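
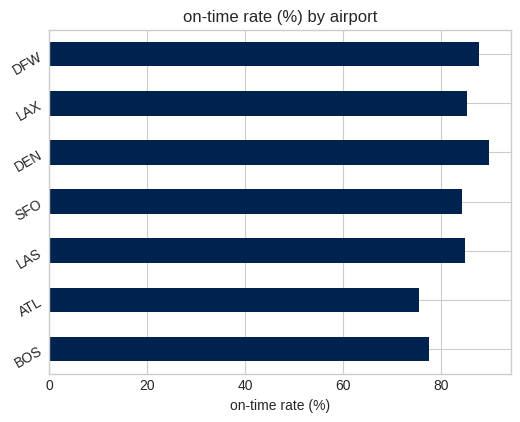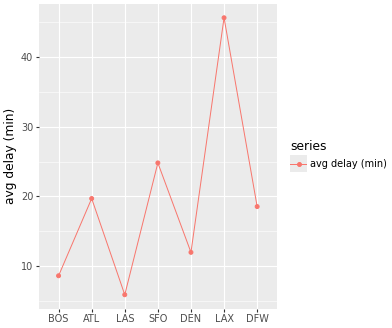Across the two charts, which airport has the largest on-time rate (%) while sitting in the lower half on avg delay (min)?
Chart 2 median avg delay (min) ≈ 20; below-median airports: BOS, LAS, DEN. Among those, DEN has the highest on-time rate (%) (≈ 90).

DEN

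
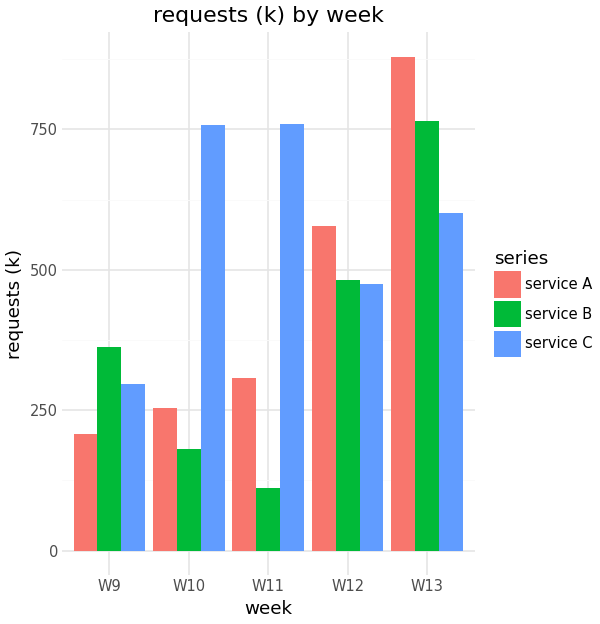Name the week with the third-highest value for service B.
Top 4 for service B: W13 ≈ 800, W12 ≈ 500, W9 ≈ 400, W10 ≈ 200.

W9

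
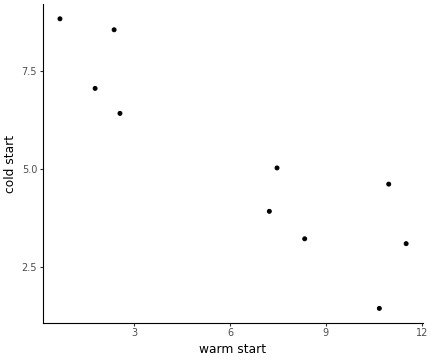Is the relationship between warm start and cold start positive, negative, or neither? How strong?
Points are negatively correlated; strong (|r| ≈ 0.9).

negative, strong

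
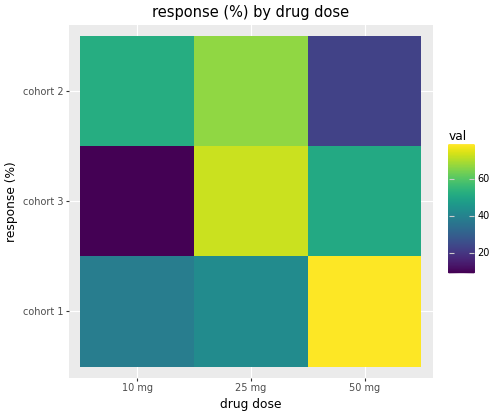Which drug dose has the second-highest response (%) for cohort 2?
10 mg

Top 3 for cohort 2: 25 mg ≈ 70, 10 mg ≈ 50, 50 mg ≈ 20.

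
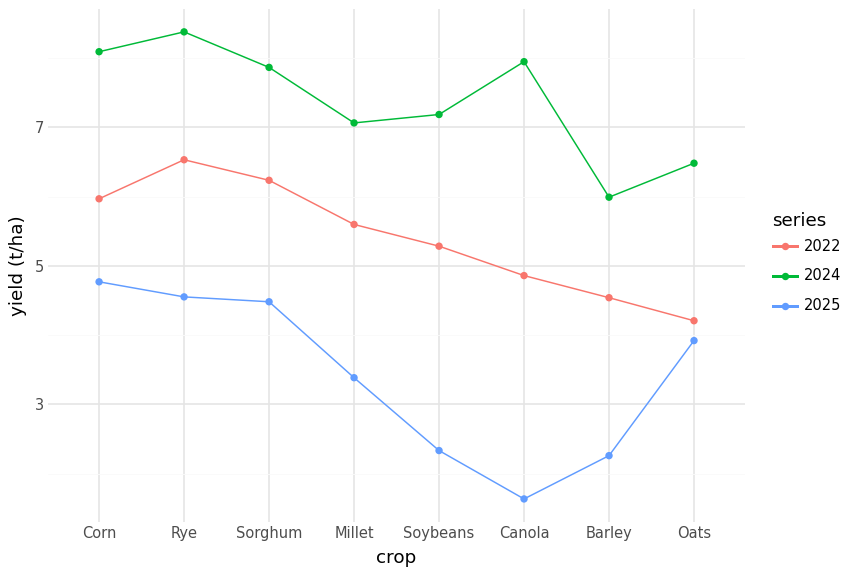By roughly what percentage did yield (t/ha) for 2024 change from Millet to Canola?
≈ +14.3%

Millet ≈ 7, Canola ≈ 8; (8 − 7) / 7 ≈ +14.3%.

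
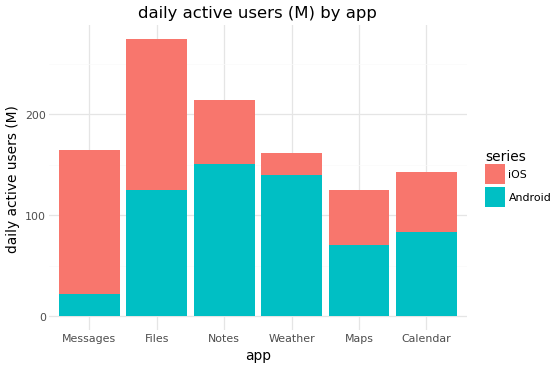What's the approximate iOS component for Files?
≈ 150

iOS top ≈ 275, bottom ≈ 125; segment ≈ 150.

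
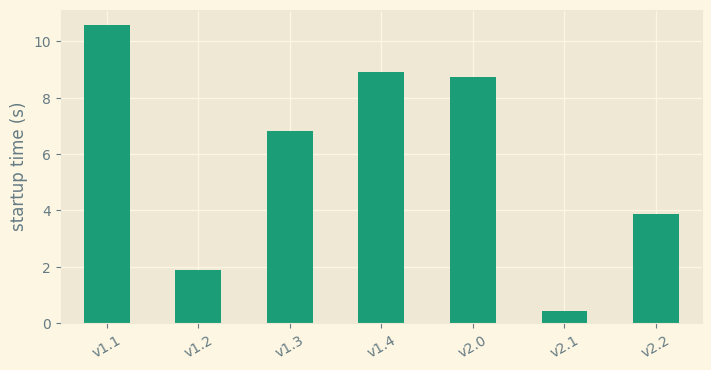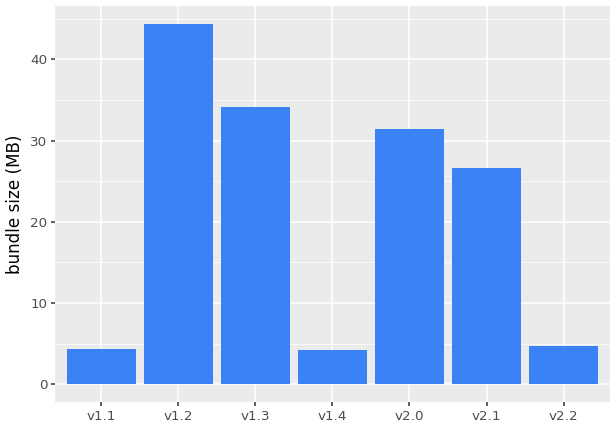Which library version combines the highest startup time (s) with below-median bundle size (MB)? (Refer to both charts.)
v1.1

Chart 2 median bundle size (MB) ≈ 25; below-median library versions: v1.1, v1.4, v2.2. Among those, v1.1 has the highest startup time (s) (≈ 11).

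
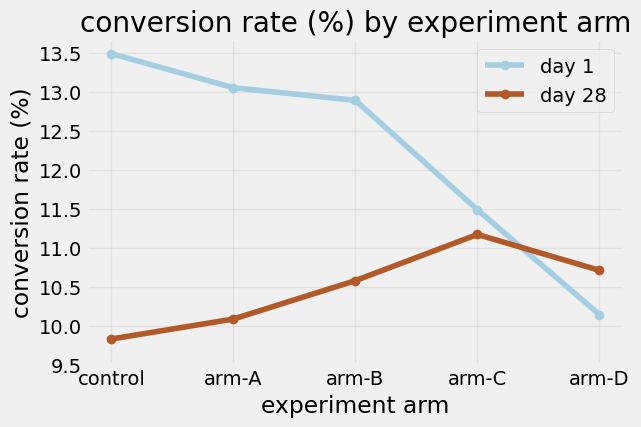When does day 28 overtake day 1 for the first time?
arm-D

arm-C: day 28 ≈ 11.0 vs day 1 ≈ 11.5 (not yet); arm-D: day 28 ≈ 10.5 vs day 1 ≈ 10.0 (first crossover).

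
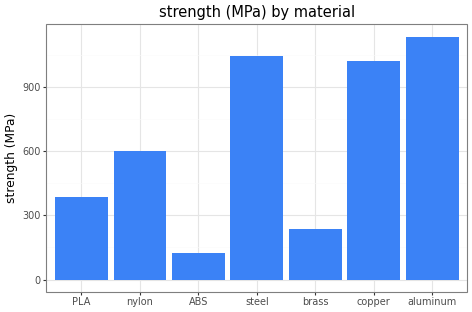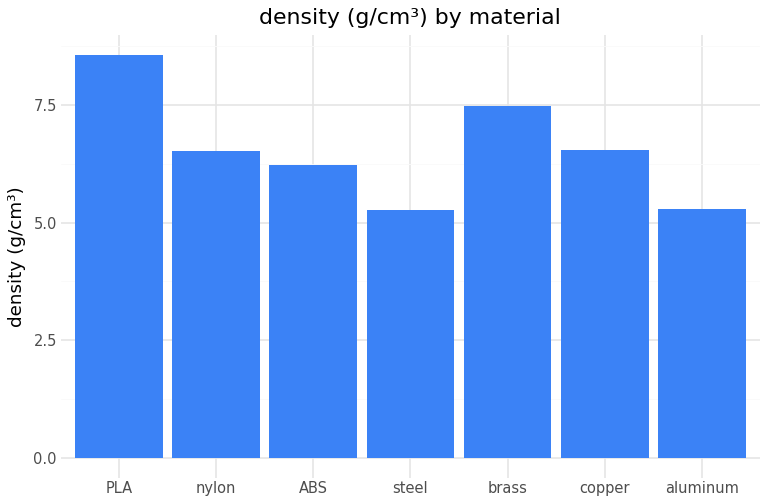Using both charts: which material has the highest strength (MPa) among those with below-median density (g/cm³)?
aluminum

Chart 2 median density (g/cm³) ≈ 7; below-median materials: ABS, steel, aluminum. Among those, aluminum has the highest strength (MPa) (≈ 1200).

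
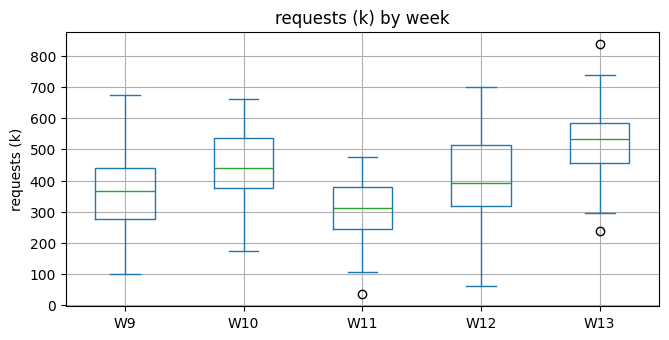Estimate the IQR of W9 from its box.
Q3 ≈ 440, Q1 ≈ 280; IQR ≈ 160.

≈ 160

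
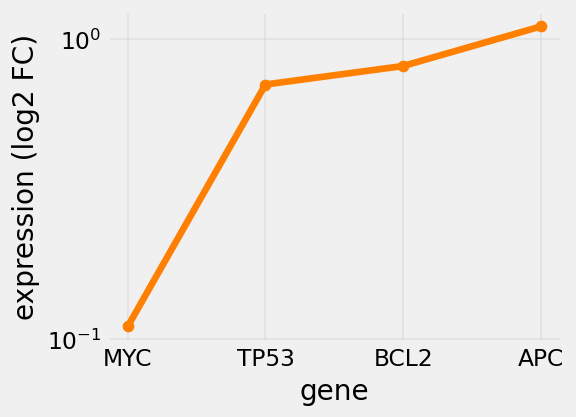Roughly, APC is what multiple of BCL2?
≈ 1.38×

APC ≈ 1.1, BCL2 ≈ 0.8; 1.1/0.8 ≈ 1.38.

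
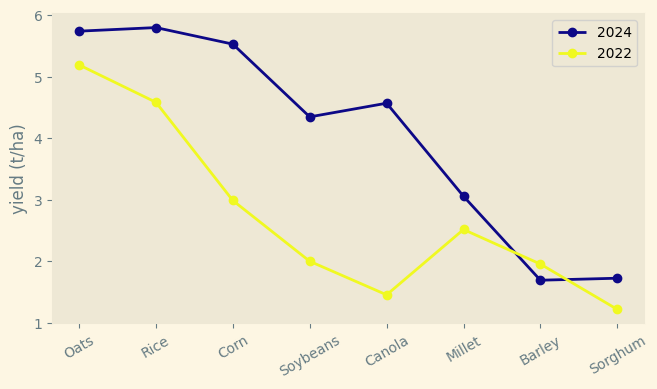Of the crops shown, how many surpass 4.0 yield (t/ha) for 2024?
Above 4.0: Oats, Rice, Corn, Soybeans, Canola.

5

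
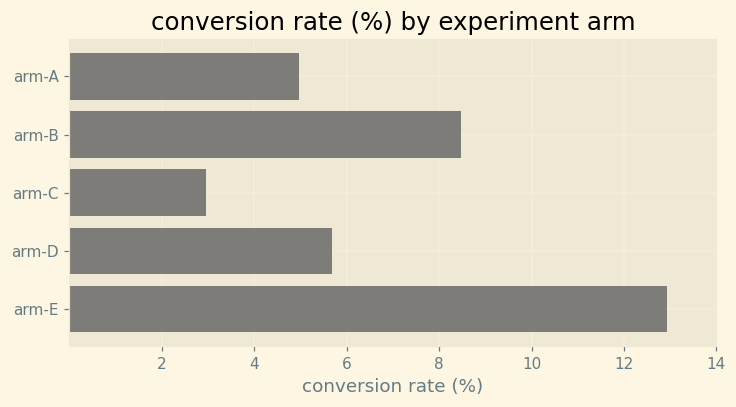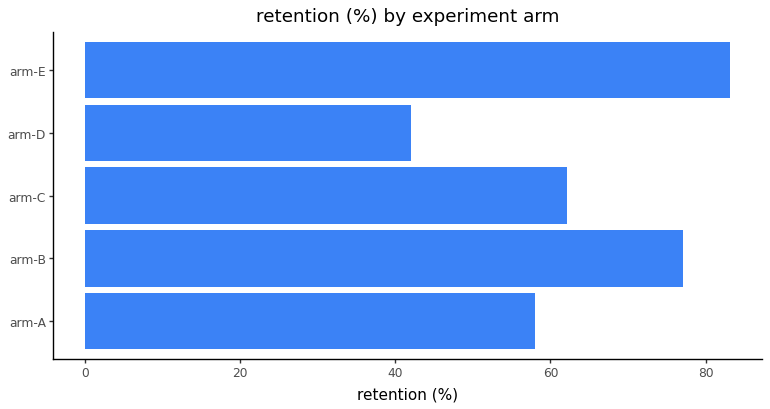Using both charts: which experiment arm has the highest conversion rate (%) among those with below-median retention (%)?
Chart 2 median retention (%) ≈ 60; below-median experiment arms: arm-A, arm-D. Among those, arm-D has the highest conversion rate (%) (≈ 6).

arm-D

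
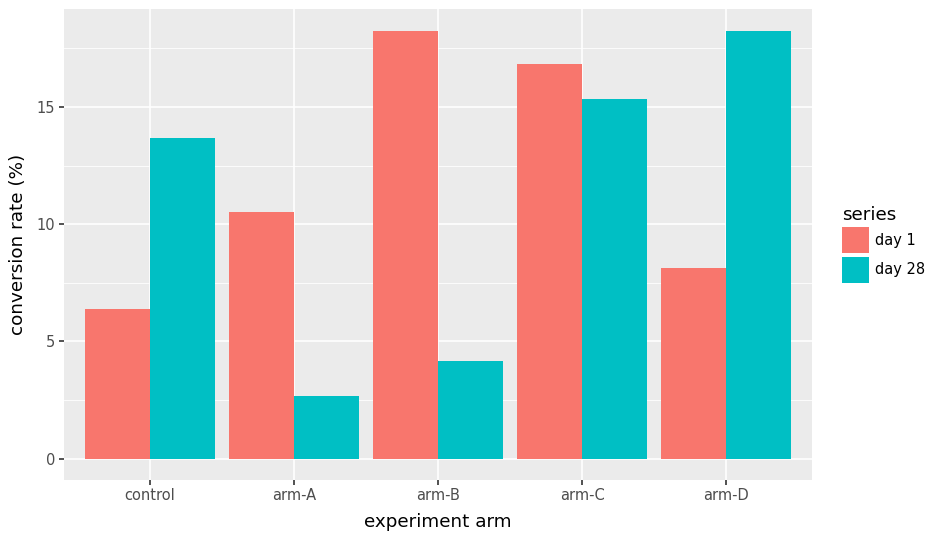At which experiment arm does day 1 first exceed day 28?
control: day 1 ≈ 6 vs day 28 ≈ 14 (not yet); arm-A: day 1 ≈ 10 vs day 28 ≈ 2 (first crossover).

arm-A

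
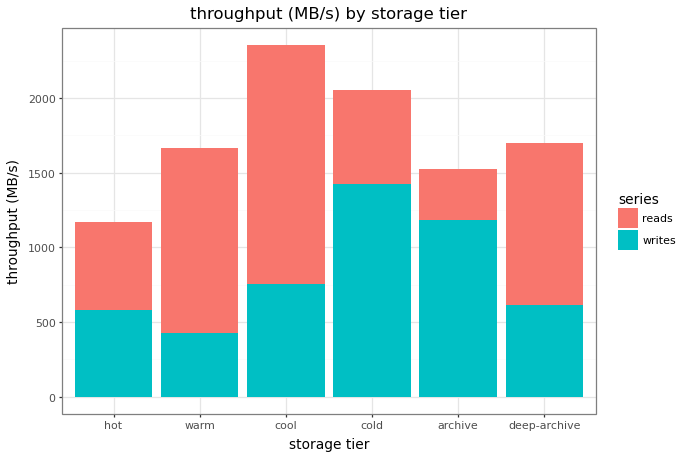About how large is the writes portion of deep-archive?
≈ 600

writes top ≈ 600, bottom ≈ 0; segment ≈ 600.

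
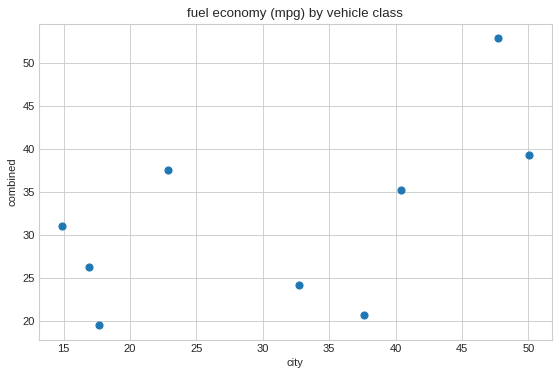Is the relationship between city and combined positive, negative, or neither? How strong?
Points are positively correlated; moderate (|r| ≈ 0.6).

positive, moderate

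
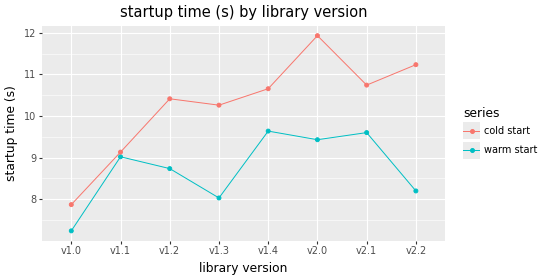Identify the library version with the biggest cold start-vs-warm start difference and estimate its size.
v2.2, ≈ 3.0 s

v2.2: cold start ≈ 11.0, warm start ≈ 8.0 → gap ≈ 3.0. Next-largest (v2.0) is only ≈ 2.5.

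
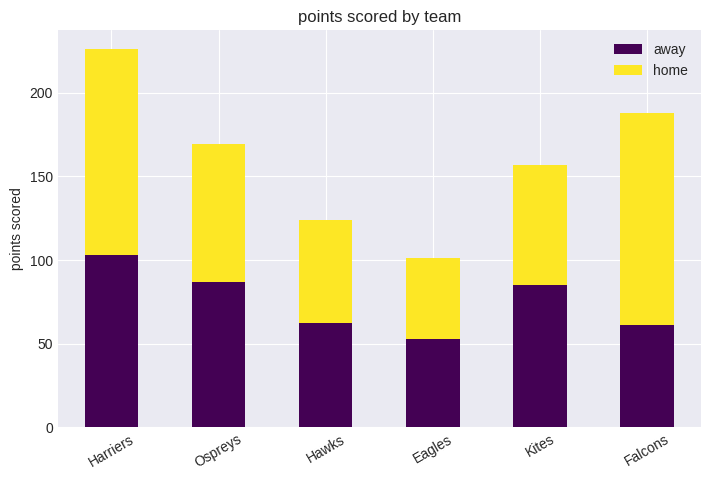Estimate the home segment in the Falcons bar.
≈ 120

home top ≈ 180, bottom ≈ 60; segment ≈ 120.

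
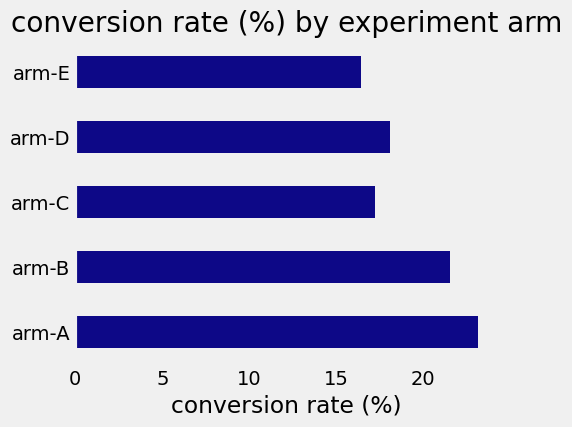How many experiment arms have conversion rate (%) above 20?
2

Above 20: arm-A, arm-B.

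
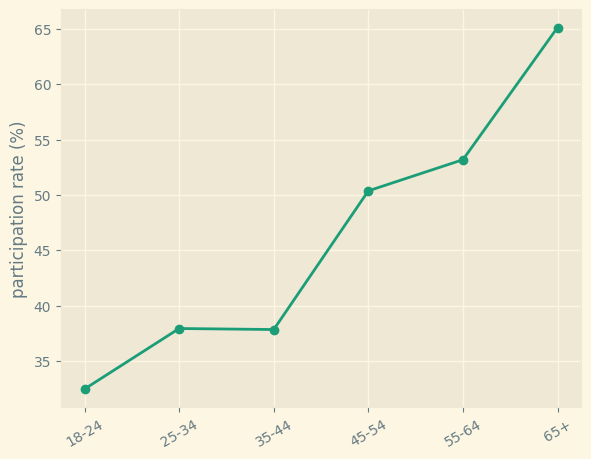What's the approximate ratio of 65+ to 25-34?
65+ ≈ 65, 25-34 ≈ 40; 65/40 ≈ 1.62.

≈ 1.62×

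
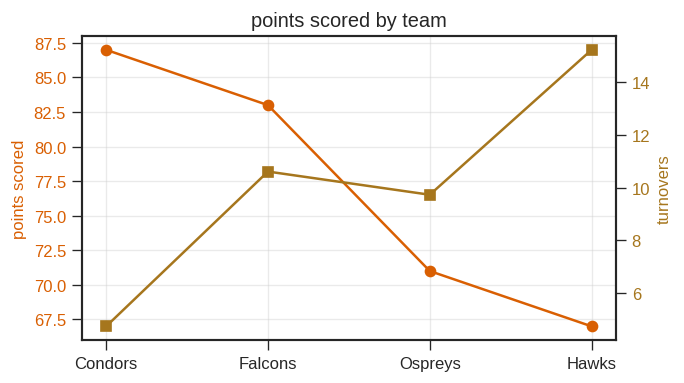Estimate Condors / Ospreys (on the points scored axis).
Condors ≈ 88, Ospreys ≈ 72; 88/72 ≈ 1.22.

≈ 1.22×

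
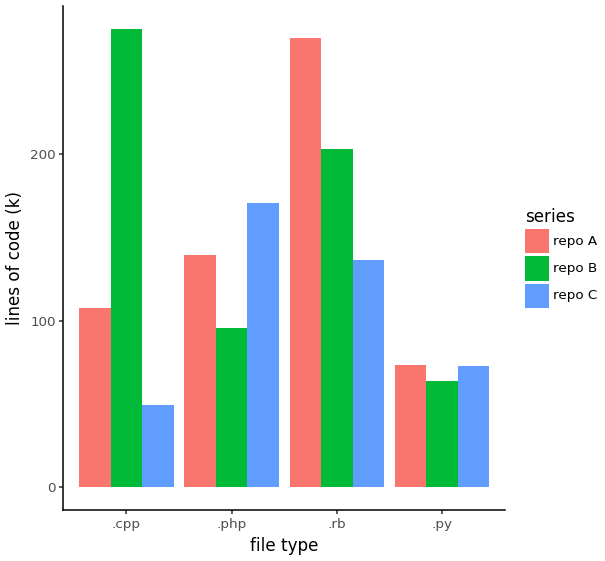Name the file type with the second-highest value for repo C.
Top 3 for repo C: .php ≈ 175, .rb ≈ 125, .py ≈ 75.

.rb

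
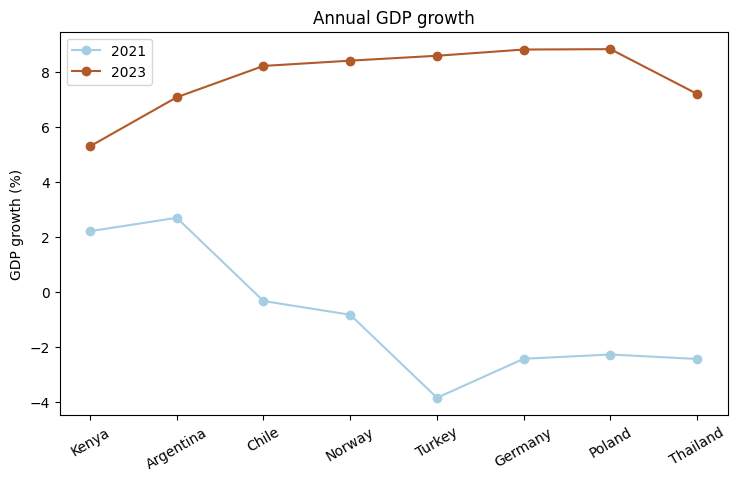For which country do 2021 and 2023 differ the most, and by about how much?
Turkey: 2021 ≈ -4, 2023 ≈ 8 → gap ≈ 12. Next-largest (Germany) is only ≈ 10.

Turkey, ≈ 12 %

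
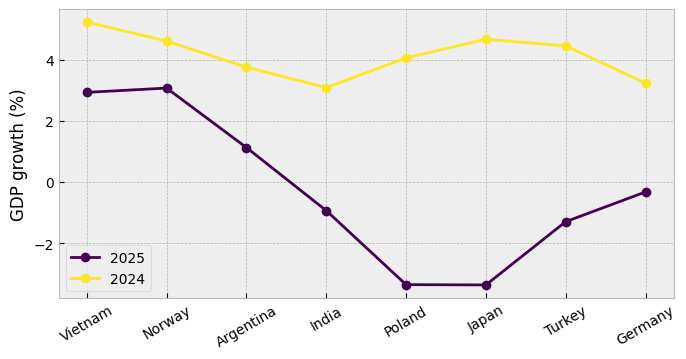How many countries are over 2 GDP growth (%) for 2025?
Above 2: Vietnam, Norway.

2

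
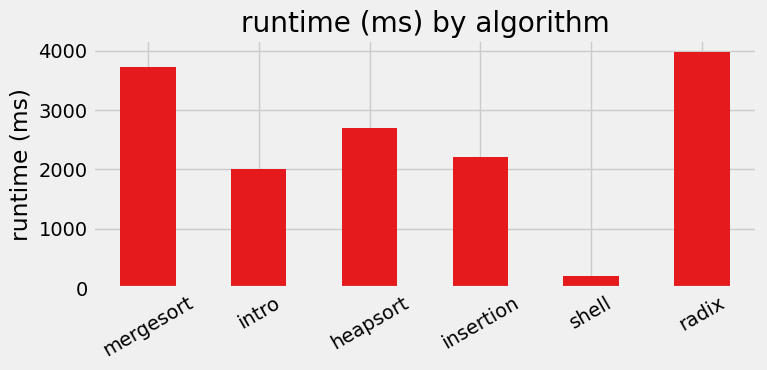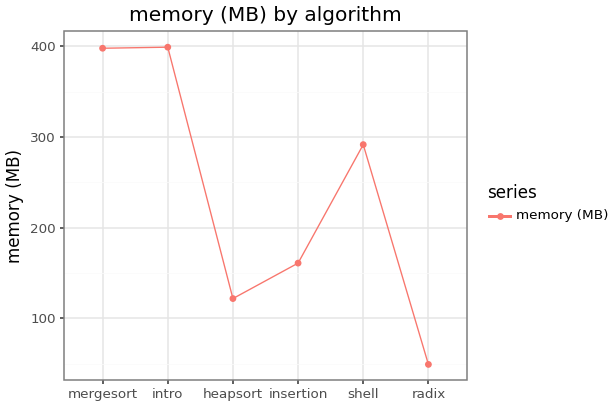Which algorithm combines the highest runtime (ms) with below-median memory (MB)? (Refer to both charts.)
Chart 2 median memory (MB) ≈ 250; below-median algorithms: heapsort, insertion, radix. Among those, radix has the highest runtime (ms) (≈ 4000).

radix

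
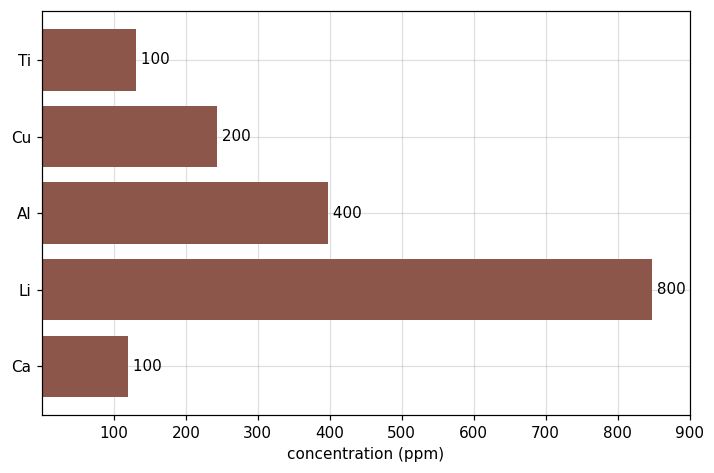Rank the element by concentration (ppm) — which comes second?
Top 3: Li ≈ 800, Al ≈ 400, Cu ≈ 200.

Al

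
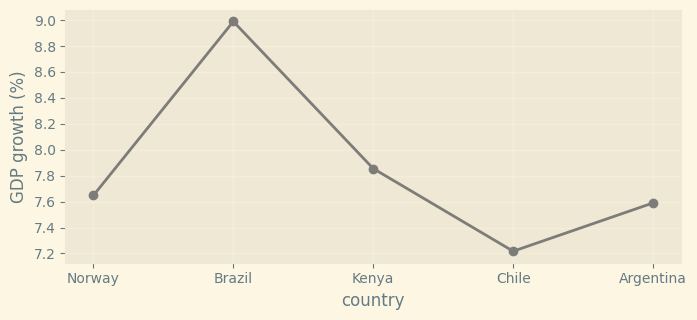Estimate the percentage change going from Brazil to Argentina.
Brazil ≈ 9.0, Argentina ≈ 7.6; (7.6 − 9.0) / 9.0 ≈ -15.6%.

≈ -15.6%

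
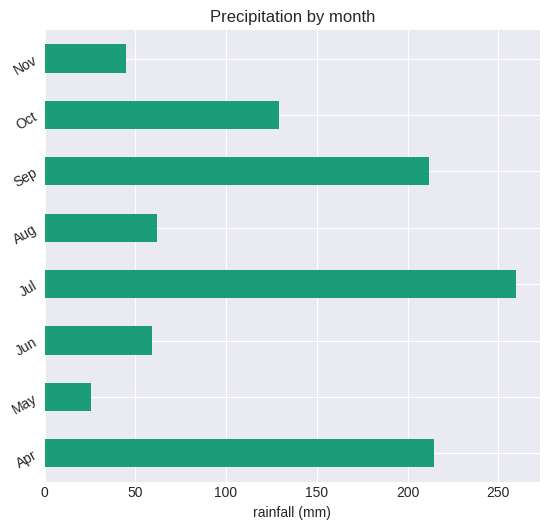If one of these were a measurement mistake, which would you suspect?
Jul ≈ 250; the rest sit between ≈ 25 and ≈ 225.

Jul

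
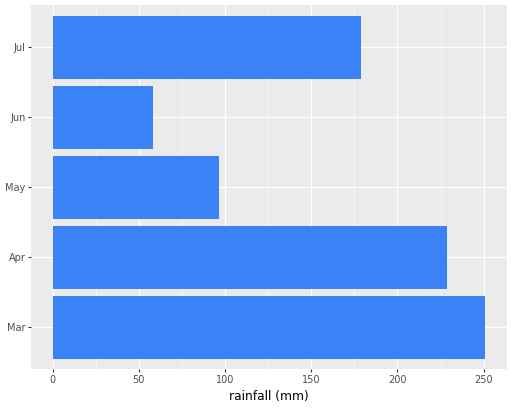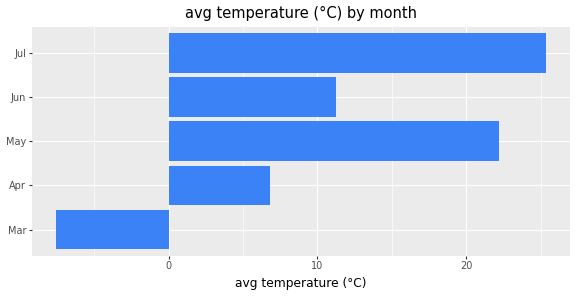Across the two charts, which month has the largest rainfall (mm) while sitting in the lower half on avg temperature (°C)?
Chart 2 median avg temperature (°C) ≈ 10; below-median months: Mar, Apr. Among those, Mar has the highest rainfall (mm) (≈ 250).

Mar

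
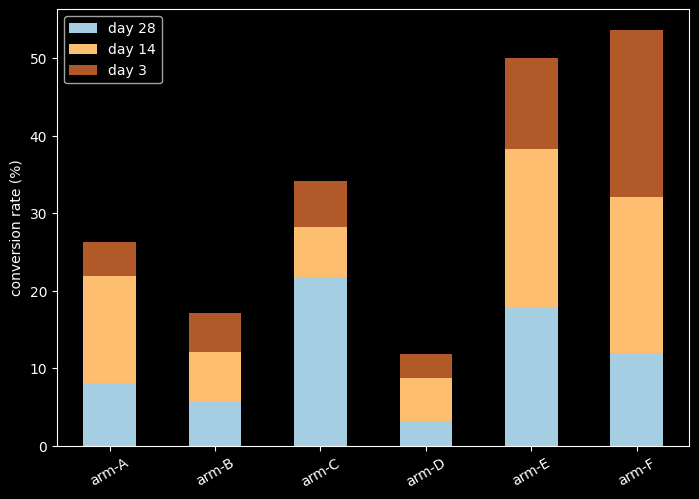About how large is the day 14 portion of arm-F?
≈ 20

day 14 top ≈ 30, bottom ≈ 10; segment ≈ 20.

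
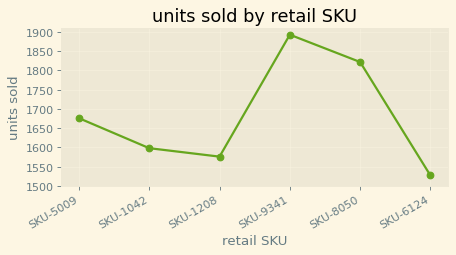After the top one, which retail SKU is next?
Top 3: SKU-9341 ≈ 1900, SKU-8050 ≈ 1800, SKU-5009 ≈ 1700.

SKU-8050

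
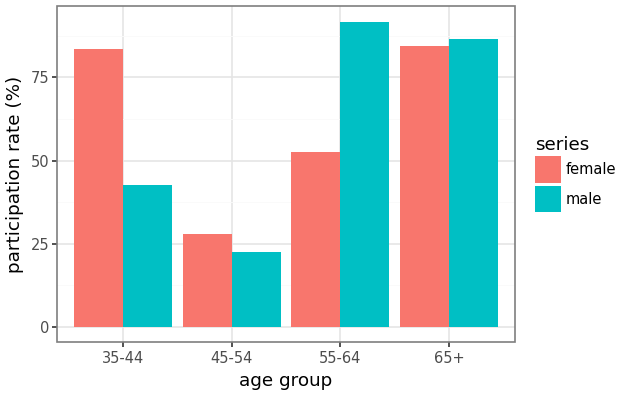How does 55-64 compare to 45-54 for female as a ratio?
≈ 1.67×

55-64 ≈ 50, 45-54 ≈ 30; 50/30 ≈ 1.67.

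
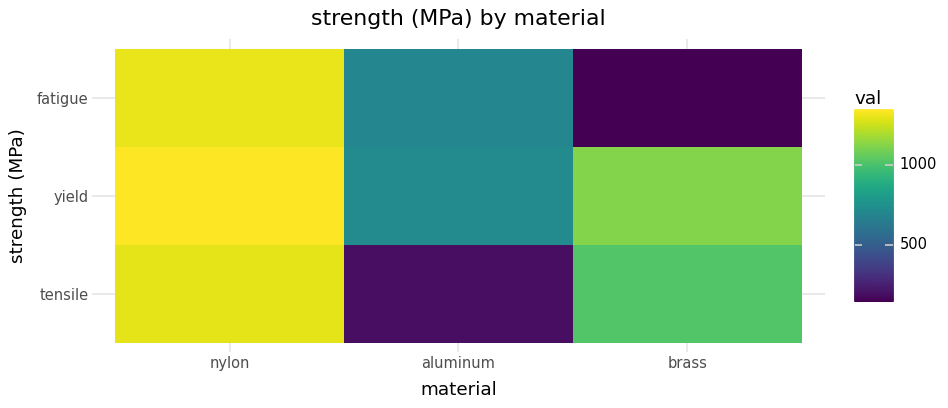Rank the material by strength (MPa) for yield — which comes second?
Top 3 for yield: nylon ≈ 1400, brass ≈ 1200, aluminum ≈ 800.

brass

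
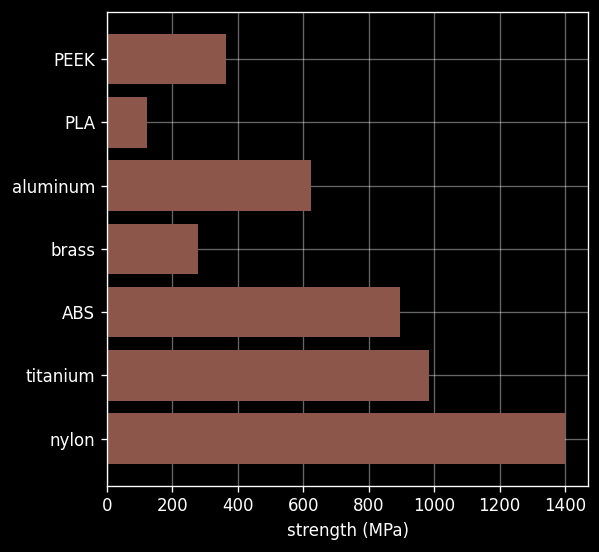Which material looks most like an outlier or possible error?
nylon

nylon ≈ 1400; the rest sit between ≈ 200 and ≈ 1000.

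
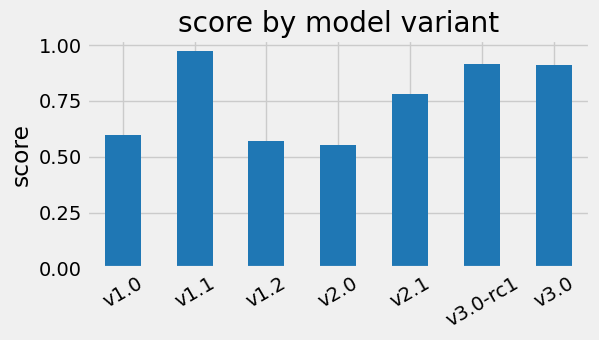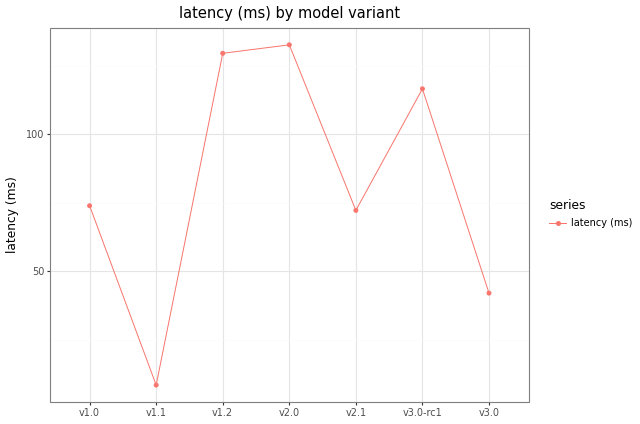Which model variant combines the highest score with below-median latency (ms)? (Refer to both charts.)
v1.1

Chart 2 median latency (ms) ≈ 80; below-median model variants: v1.1, v2.1, v3.0. Among those, v1.1 has the highest score (≈ 1).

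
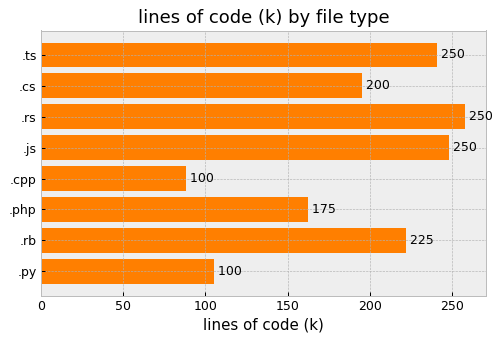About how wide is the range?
≈ 150

Max .rs ≈ 250, min .cpp ≈ 100; range ≈ 150.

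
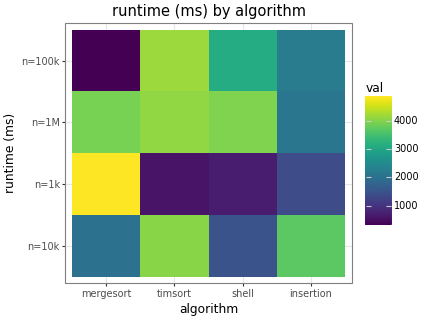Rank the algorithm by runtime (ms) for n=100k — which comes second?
Top 3 for n=100k: timsort ≈ 4000, shell ≈ 3000, insertion ≈ 2000.

shell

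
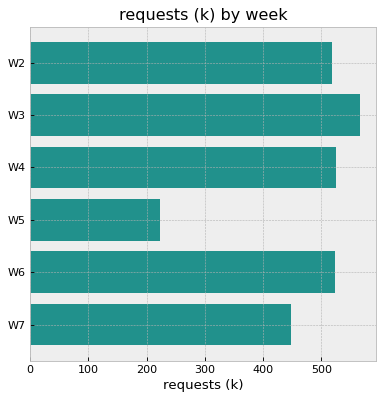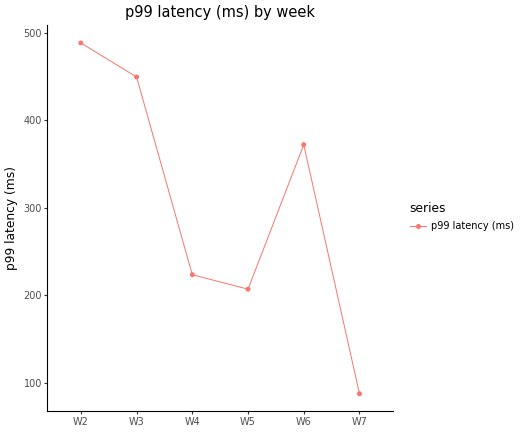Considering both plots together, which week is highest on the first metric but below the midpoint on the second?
W4

Chart 2 median p99 latency (ms) ≈ 300; below-median weeks: W4, W5, W7. Among those, W4 has the highest requests (k) (≈ 500).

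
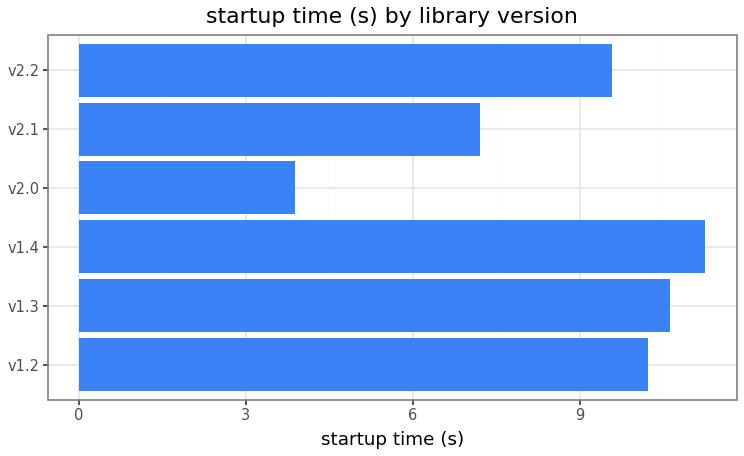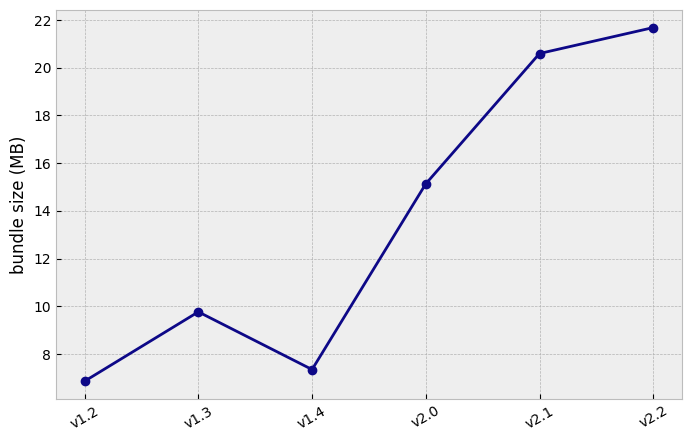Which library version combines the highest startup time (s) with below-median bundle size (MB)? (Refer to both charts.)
v1.4

Chart 2 median bundle size (MB) ≈ 12; below-median library versions: v1.2, v1.3, v1.4. Among those, v1.4 has the highest startup time (s) (≈ 12).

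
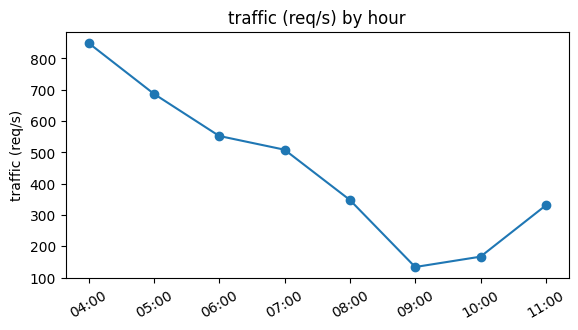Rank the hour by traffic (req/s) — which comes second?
05:00

Top 3: 04:00 ≈ 800, 05:00 ≈ 700, 06:00 ≈ 600.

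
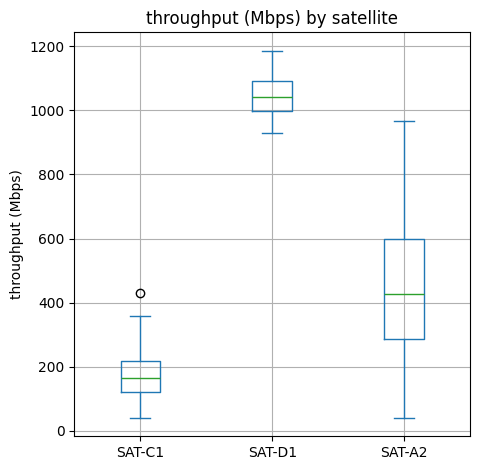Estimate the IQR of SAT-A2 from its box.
Q3 ≈ 600, Q1 ≈ 300; IQR ≈ 300.

≈ 300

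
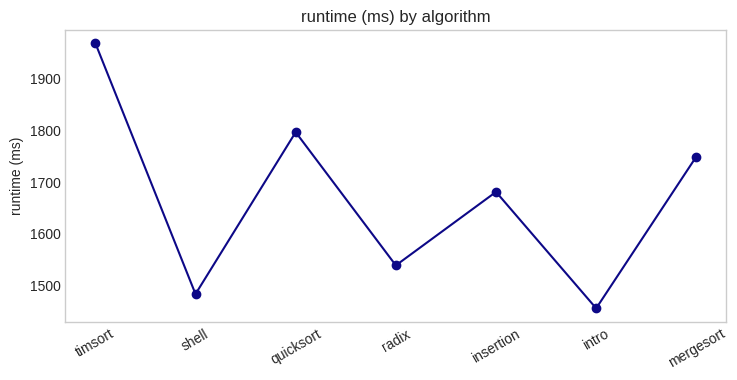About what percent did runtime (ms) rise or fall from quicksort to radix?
quicksort ≈ 1800, radix ≈ 1550; (1550 − 1800) / 1800 ≈ -13.9%.

≈ -13.9%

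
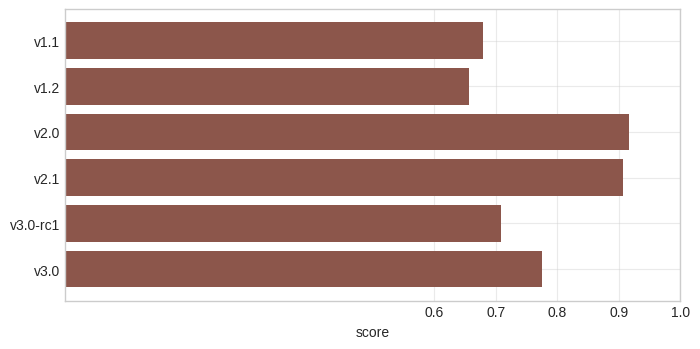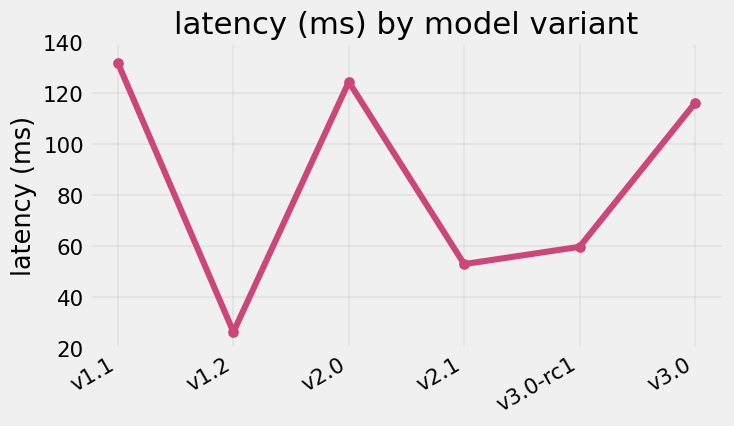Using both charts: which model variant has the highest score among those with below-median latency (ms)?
v2.1

Chart 2 median latency (ms) ≈ 80; below-median model variants: v1.2, v2.1, v3.0-rc1. Among those, v2.1 has the highest score (≈ 0.9).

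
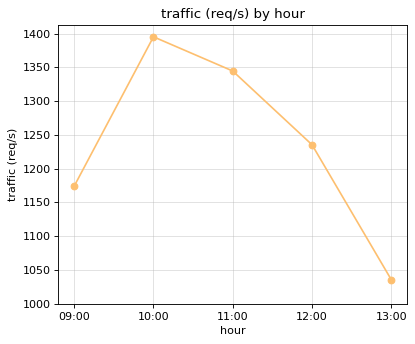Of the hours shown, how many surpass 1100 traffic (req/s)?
Above 1100: 09:00, 10:00, 11:00, 12:00.

4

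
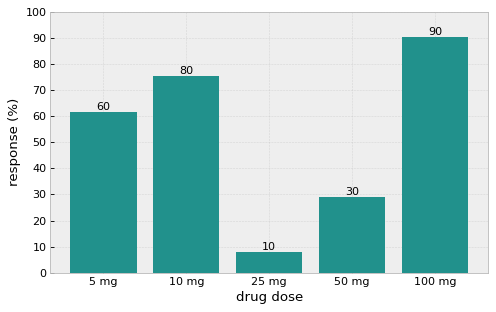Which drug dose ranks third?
5 mg

Top 4: 100 mg ≈ 90, 10 mg ≈ 80, 5 mg ≈ 60, 50 mg ≈ 30.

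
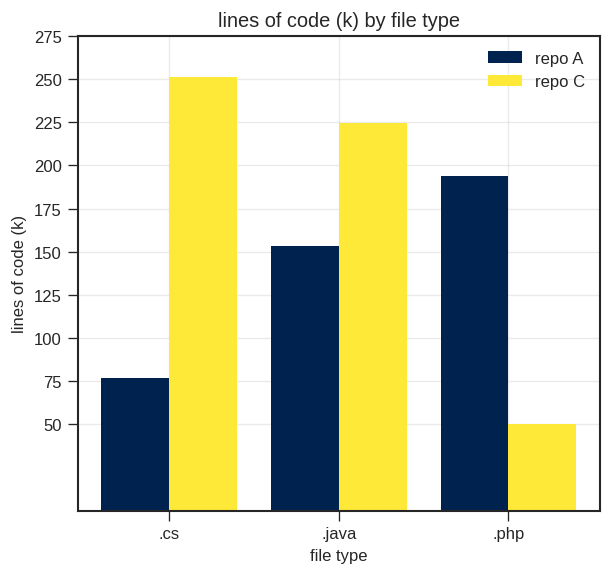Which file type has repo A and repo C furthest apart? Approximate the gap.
.cs, ≈ 175 k

.cs: repo A ≈ 75, repo C ≈ 250 → gap ≈ 175. Next-largest (.php) is only ≈ 150.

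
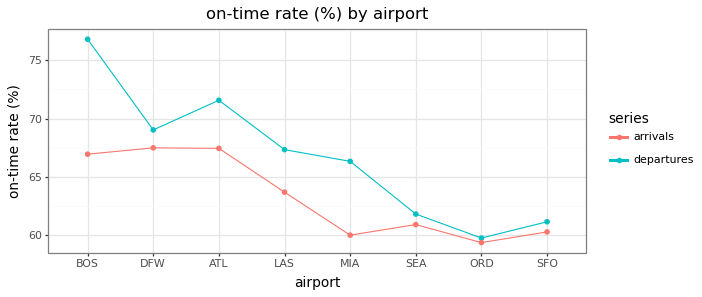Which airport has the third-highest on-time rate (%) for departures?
Top 4 for departures: BOS ≈ 76, ATL ≈ 72, DFW ≈ 70, LAS ≈ 68.

DFW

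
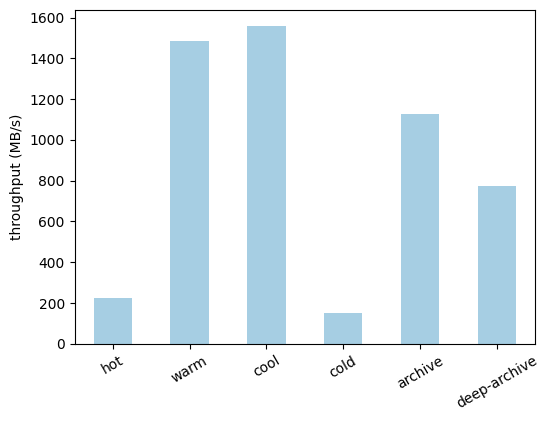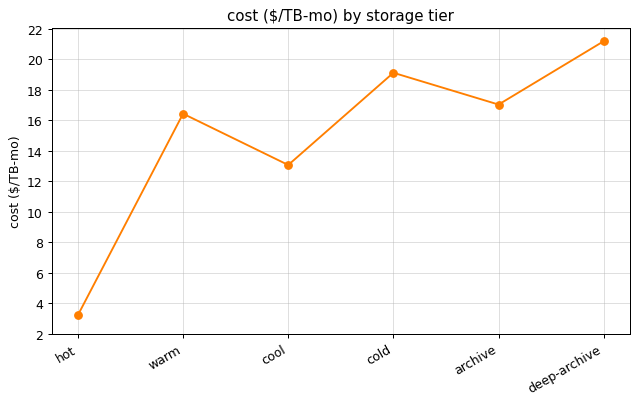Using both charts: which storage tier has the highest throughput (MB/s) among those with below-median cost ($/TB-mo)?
cool

Chart 2 median cost ($/TB-mo) ≈ 16; below-median storage tiers: hot, warm, cool. Among those, cool has the highest throughput (MB/s) (≈ 1600).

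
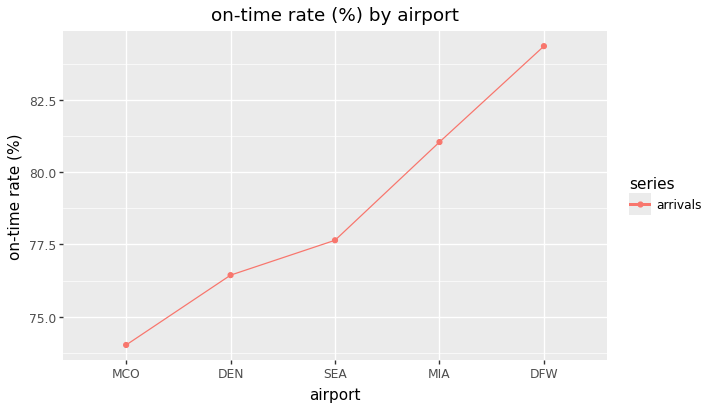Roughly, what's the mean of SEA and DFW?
(78 + 84) / 2 ≈ 81.

≈ 81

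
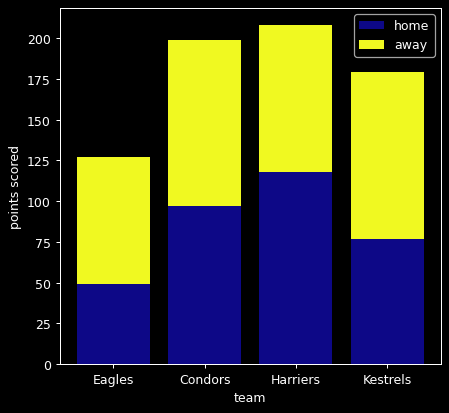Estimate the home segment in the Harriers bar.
home top ≈ 120, bottom ≈ 0; segment ≈ 120.

≈ 120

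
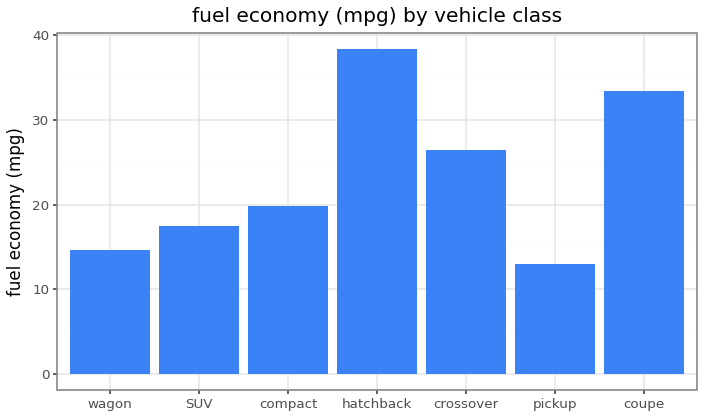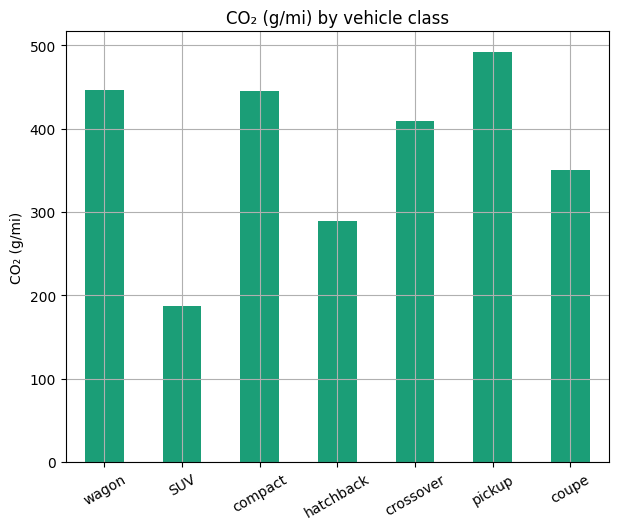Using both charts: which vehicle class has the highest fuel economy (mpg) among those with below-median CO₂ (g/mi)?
Chart 2 median CO₂ (g/mi) ≈ 400; below-median vehicle classes: SUV, hatchback, coupe. Among those, hatchback has the highest fuel economy (mpg) (≈ 40).

hatchback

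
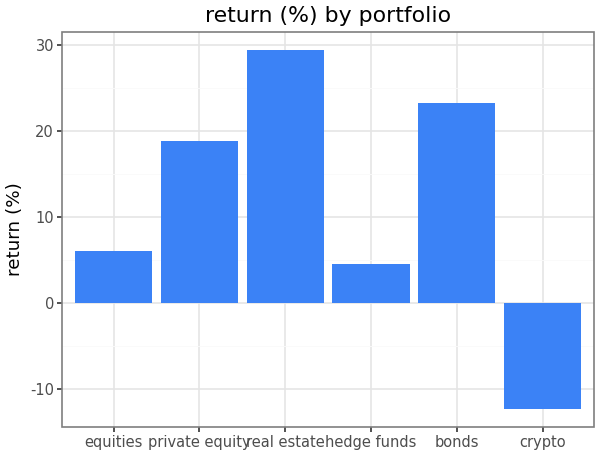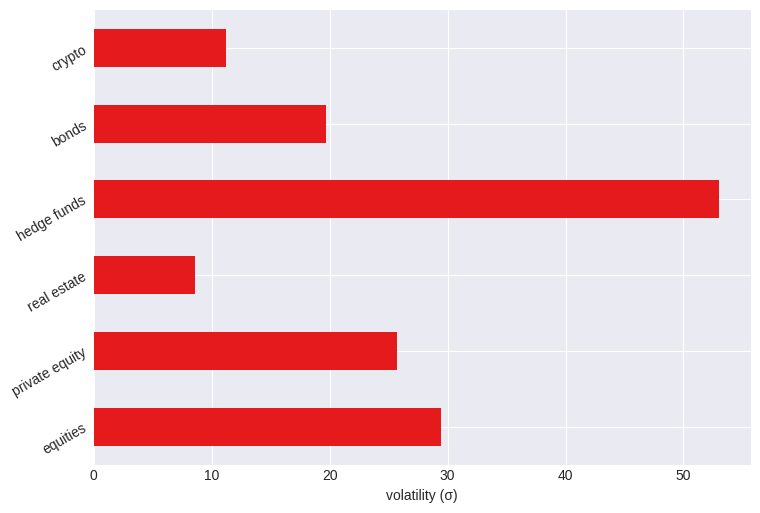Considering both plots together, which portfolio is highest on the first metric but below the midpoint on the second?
real estate

Chart 2 median volatility (σ) ≈ 25; below-median portfolios: real estate, bonds, crypto. Among those, real estate has the highest return (%) (≈ 30).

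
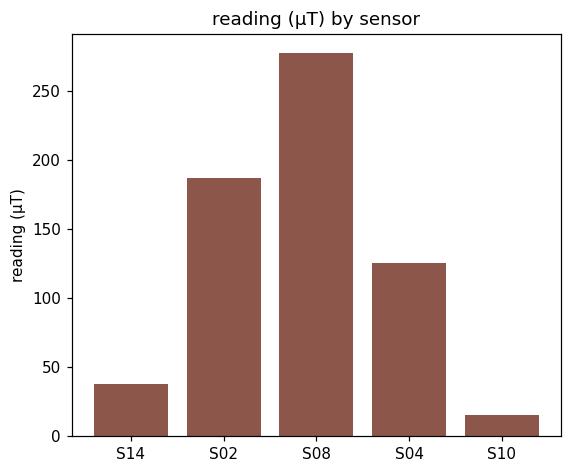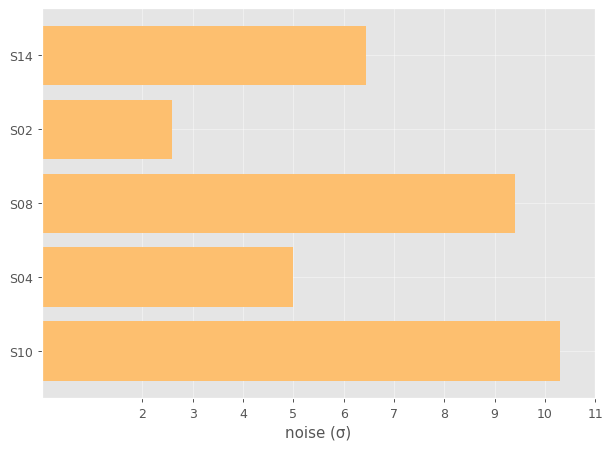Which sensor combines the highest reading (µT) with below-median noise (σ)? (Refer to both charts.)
Chart 2 median noise (σ) ≈ 6; below-median sensors: S02, S04. Among those, S02 has the highest reading (µT) (≈ 200).

S02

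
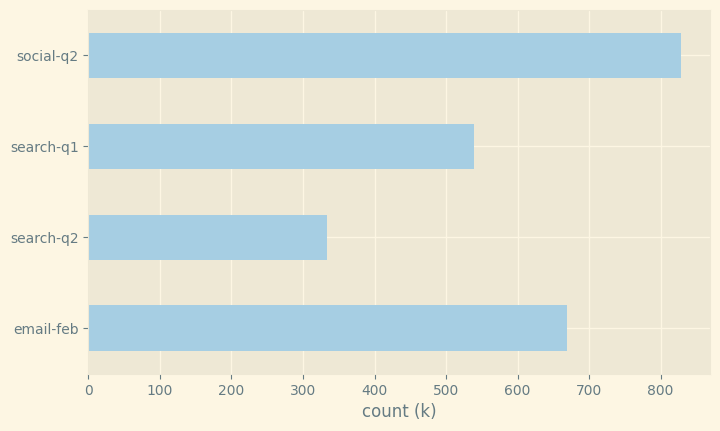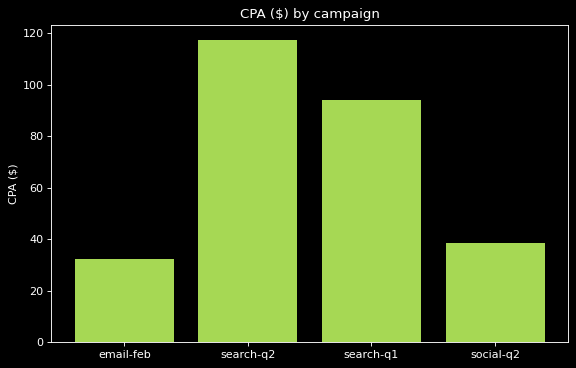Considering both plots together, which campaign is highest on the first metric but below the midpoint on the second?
Chart 2 median CPA ($) ≈ 60; below-median campaigns: email-feb, social-q2. Among those, social-q2 has the highest count (k) (≈ 800).

social-q2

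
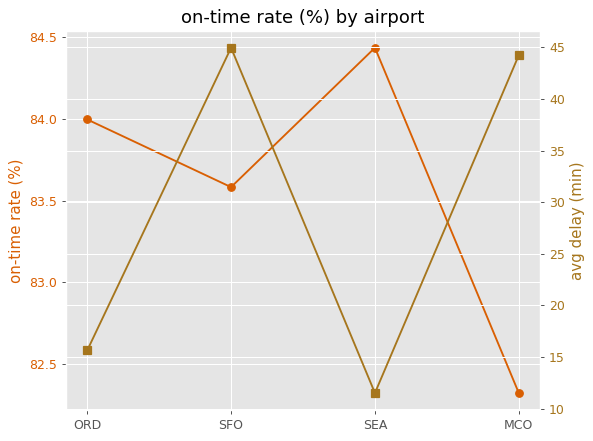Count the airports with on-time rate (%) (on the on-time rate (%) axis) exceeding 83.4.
3

Above 83.4: ORD, SFO, SEA.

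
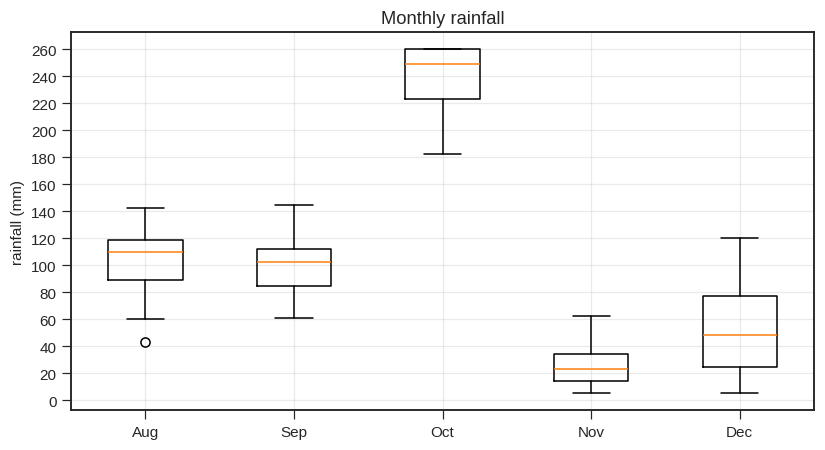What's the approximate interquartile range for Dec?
Q3 ≈ 80, Q1 ≈ 20; IQR ≈ 60.

≈ 60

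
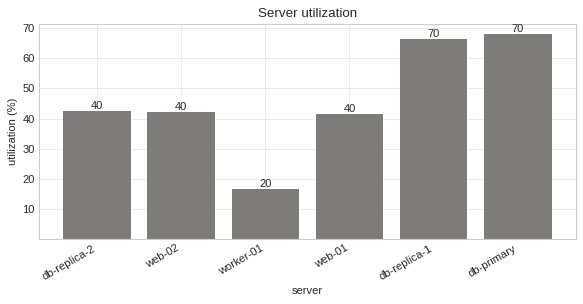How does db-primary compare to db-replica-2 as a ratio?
db-primary ≈ 70, db-replica-2 ≈ 40; 70/40 ≈ 1.75.

≈ 1.75×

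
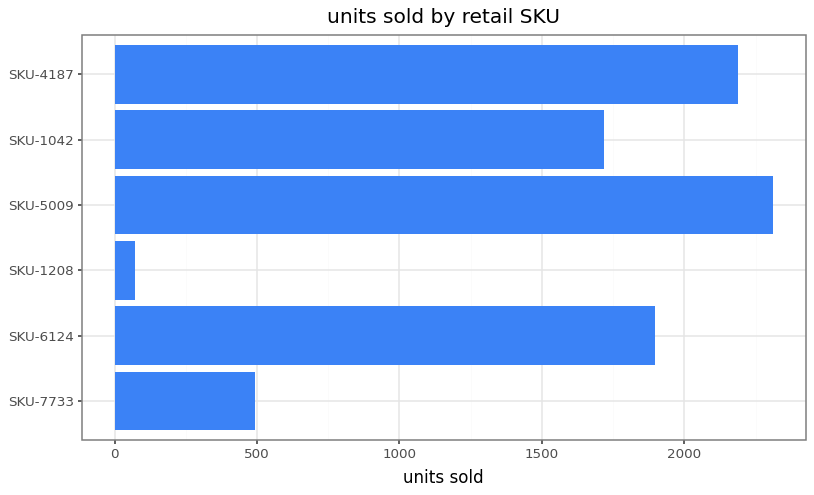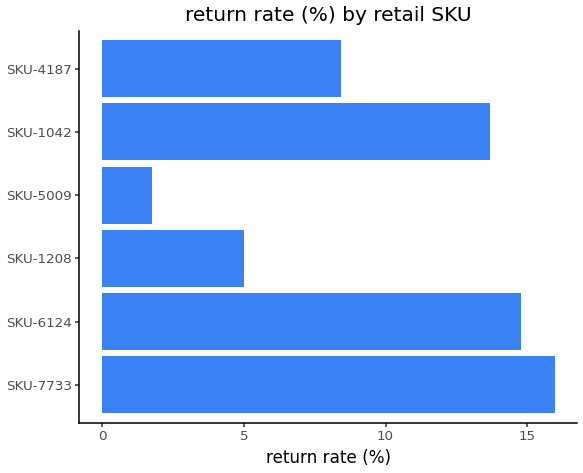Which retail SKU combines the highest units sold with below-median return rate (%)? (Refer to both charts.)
SKU-5009

Chart 2 median return rate (%) ≈ 12; below-median retail SKUs: SKU-1208, SKU-5009, SKU-4187. Among those, SKU-5009 has the highest units sold (≈ 2500).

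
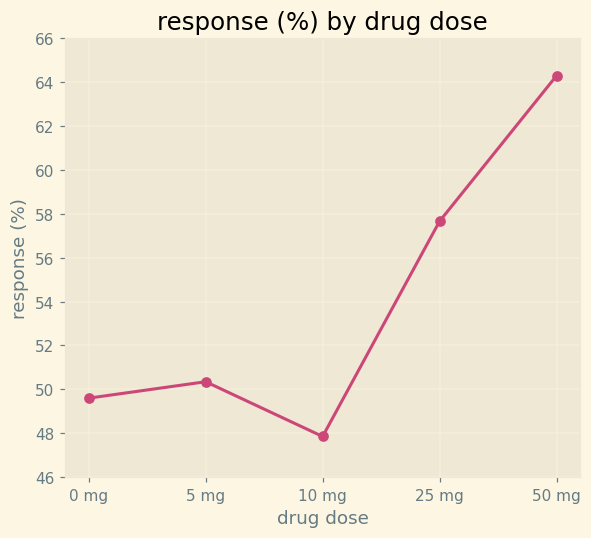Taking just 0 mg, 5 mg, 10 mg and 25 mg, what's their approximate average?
(50 + 50 + 48 + 58) / 4 ≈ 52.

≈ 52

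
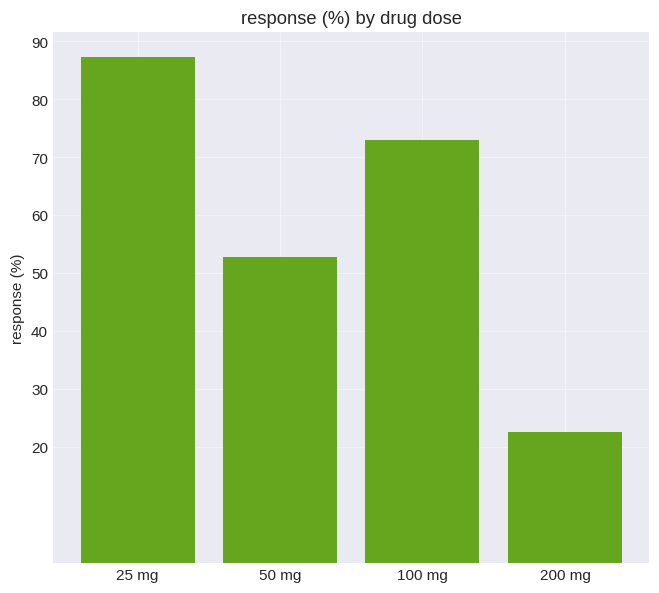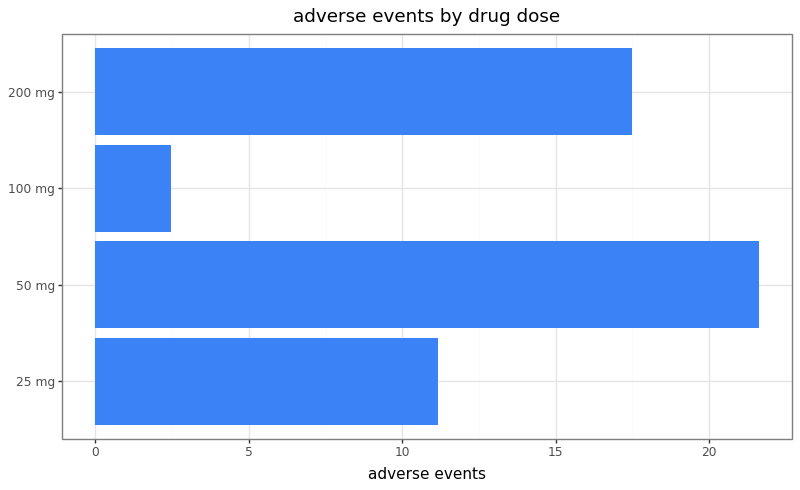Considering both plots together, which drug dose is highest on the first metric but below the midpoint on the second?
25 mg

Chart 2 median adverse events ≈ 14; below-median drug doses: 25 mg, 100 mg. Among those, 25 mg has the highest response (%) (≈ 90).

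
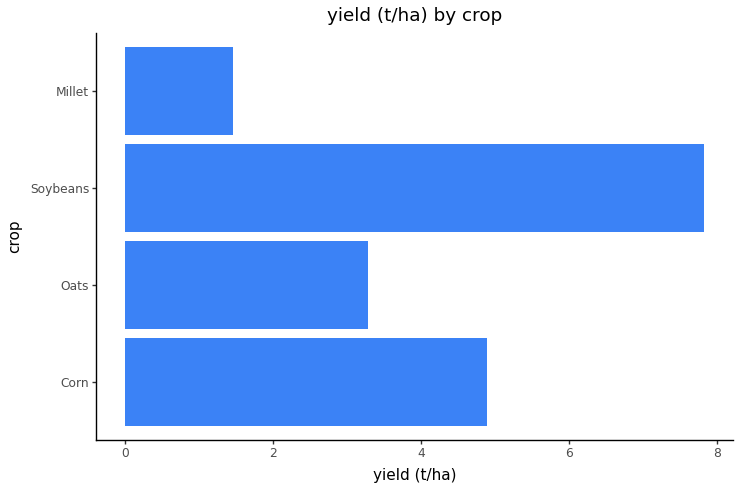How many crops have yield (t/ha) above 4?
2

Above 4: Corn, Soybeans.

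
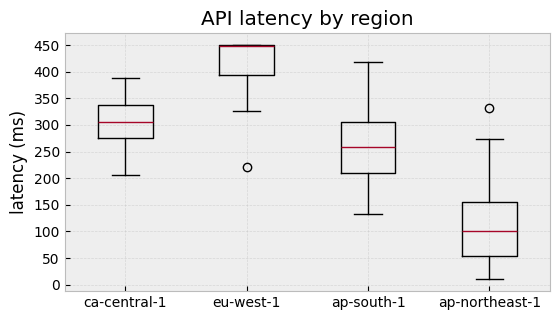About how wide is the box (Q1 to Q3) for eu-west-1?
Q3 ≈ 450, Q1 ≈ 400; IQR ≈ 50.

≈ 50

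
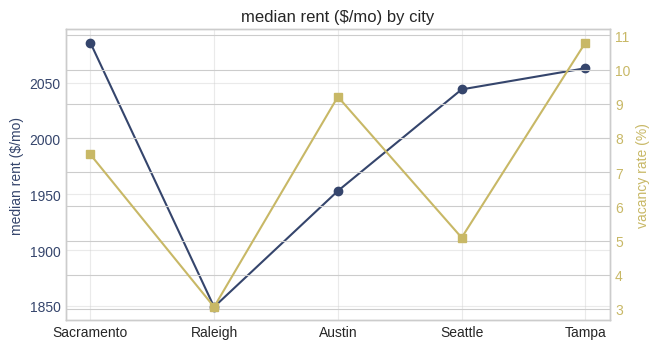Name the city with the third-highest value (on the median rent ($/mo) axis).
Seattle

Top 4 (on the median rent ($/mo) axis): Sacramento ≈ 2080, Tampa ≈ 2060, Seattle ≈ 2040, Austin ≈ 1960.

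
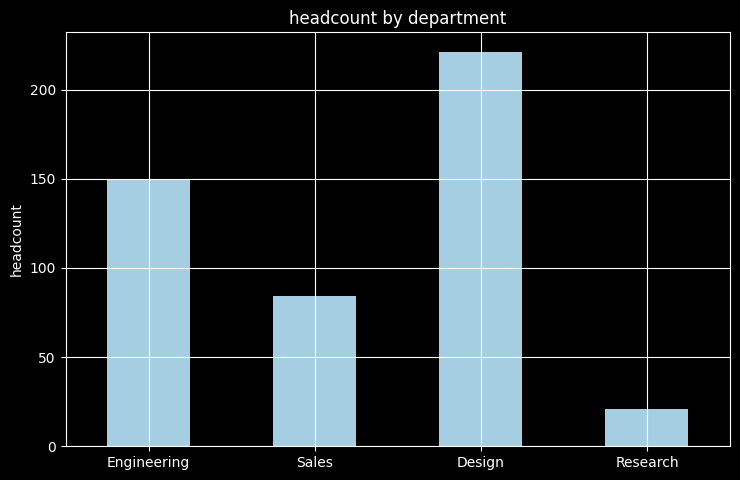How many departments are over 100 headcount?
Above 100: Engineering, Design.

2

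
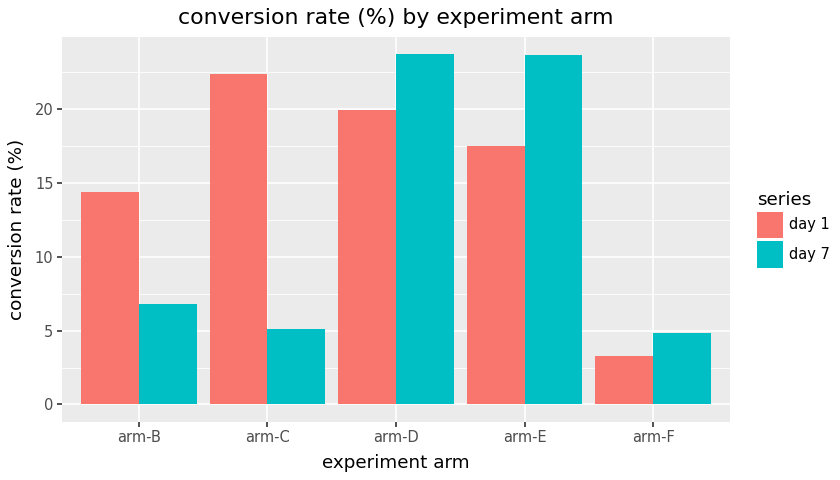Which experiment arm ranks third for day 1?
arm-E

Top 4 for day 1: arm-C ≈ 22, arm-D ≈ 20, arm-E ≈ 18, arm-B ≈ 14.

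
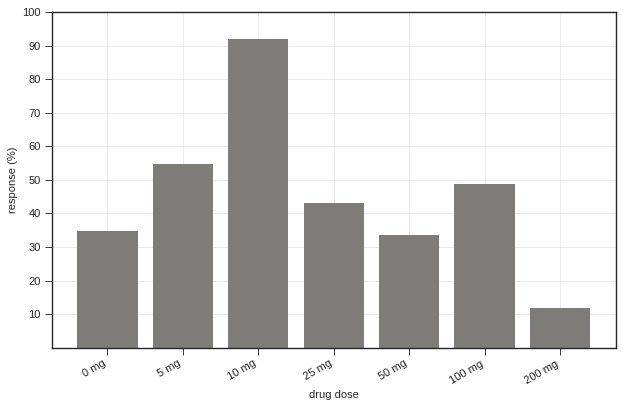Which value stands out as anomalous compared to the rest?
10 mg ≈ 90; the rest sit between ≈ 10 and ≈ 50.

10 mg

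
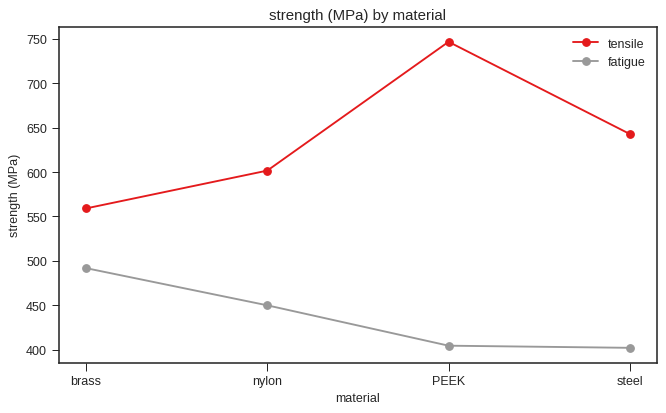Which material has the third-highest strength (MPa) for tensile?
nylon

Top 4 for tensile: PEEK ≈ 750, steel ≈ 650, nylon ≈ 600, brass ≈ 550.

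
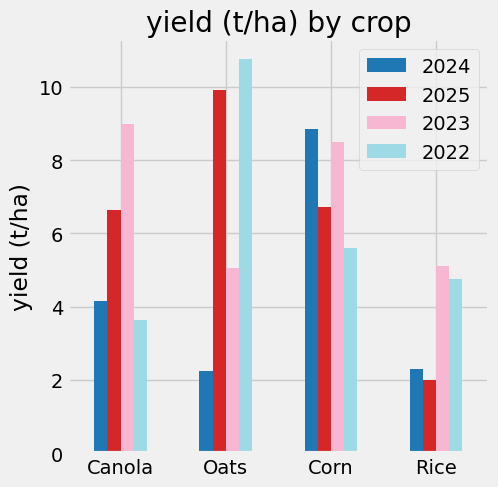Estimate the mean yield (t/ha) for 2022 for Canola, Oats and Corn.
(4 + 11 + 6) / 3 ≈ 7.

≈ 7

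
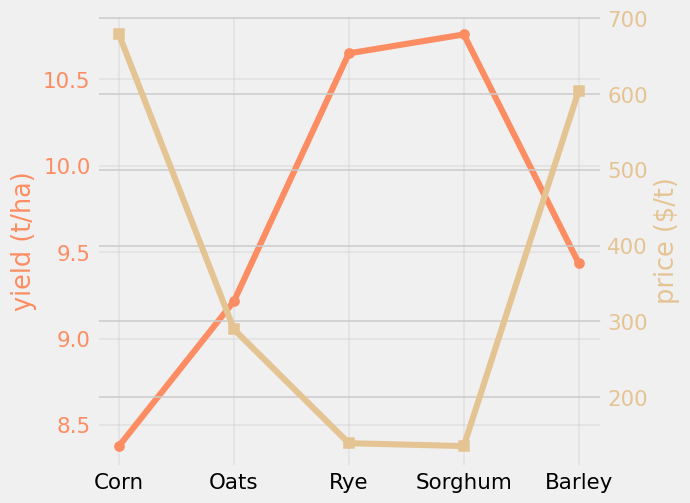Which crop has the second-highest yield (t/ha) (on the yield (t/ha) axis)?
Rye

Top 3 (on the yield (t/ha) axis): Sorghum ≈ 10.8, Rye ≈ 10.6, Barley ≈ 9.4.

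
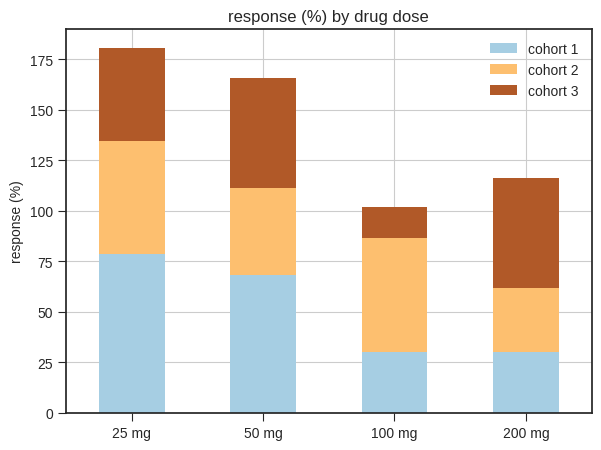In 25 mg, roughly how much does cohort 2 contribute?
≈ 60

cohort 2 top ≈ 140, bottom ≈ 80; segment ≈ 60.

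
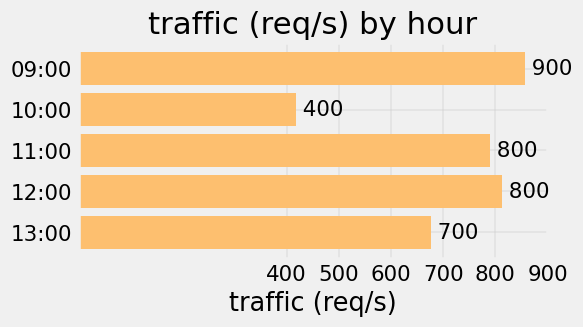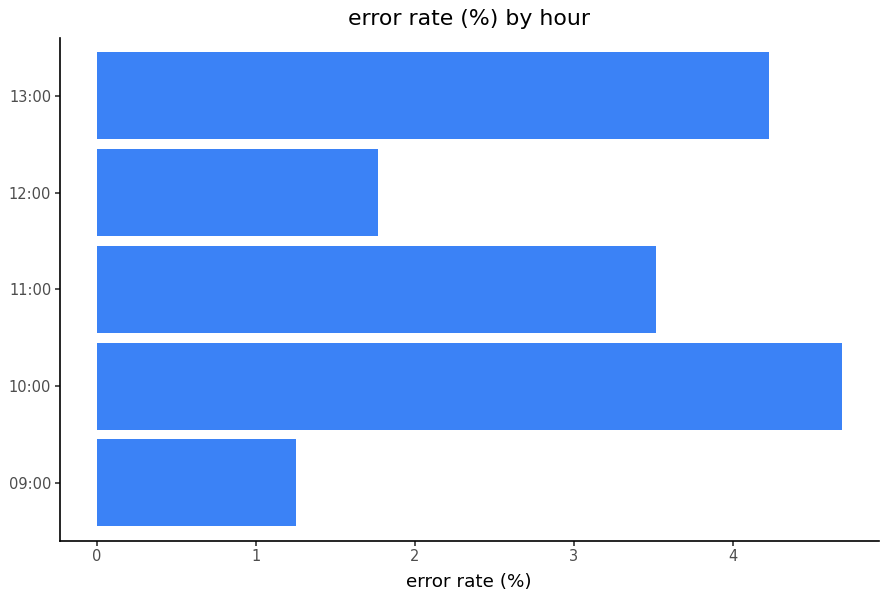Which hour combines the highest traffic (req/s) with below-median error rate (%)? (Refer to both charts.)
Chart 2 median error rate (%) ≈ 3.5; below-median hours: 09:00, 12:00. Among those, 09:00 has the highest traffic (req/s) (≈ 900).

09:00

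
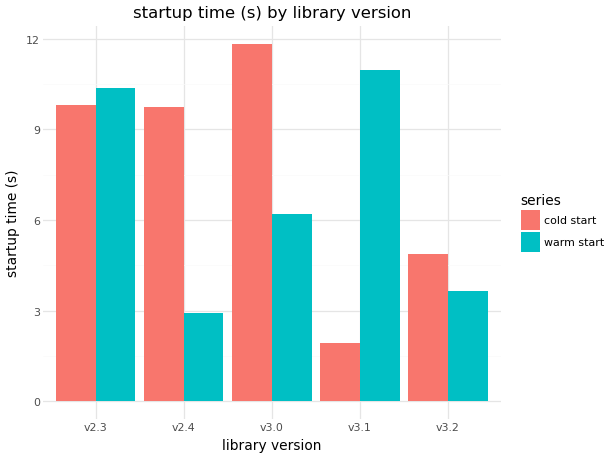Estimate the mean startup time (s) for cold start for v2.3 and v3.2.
(10 + 5) / 2 ≈ 8.

≈ 8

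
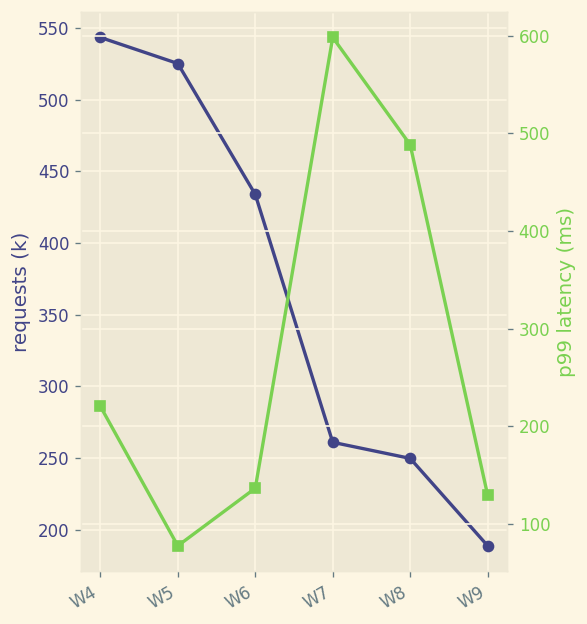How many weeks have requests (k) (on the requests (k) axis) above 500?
Above 500: W4, W5.

2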